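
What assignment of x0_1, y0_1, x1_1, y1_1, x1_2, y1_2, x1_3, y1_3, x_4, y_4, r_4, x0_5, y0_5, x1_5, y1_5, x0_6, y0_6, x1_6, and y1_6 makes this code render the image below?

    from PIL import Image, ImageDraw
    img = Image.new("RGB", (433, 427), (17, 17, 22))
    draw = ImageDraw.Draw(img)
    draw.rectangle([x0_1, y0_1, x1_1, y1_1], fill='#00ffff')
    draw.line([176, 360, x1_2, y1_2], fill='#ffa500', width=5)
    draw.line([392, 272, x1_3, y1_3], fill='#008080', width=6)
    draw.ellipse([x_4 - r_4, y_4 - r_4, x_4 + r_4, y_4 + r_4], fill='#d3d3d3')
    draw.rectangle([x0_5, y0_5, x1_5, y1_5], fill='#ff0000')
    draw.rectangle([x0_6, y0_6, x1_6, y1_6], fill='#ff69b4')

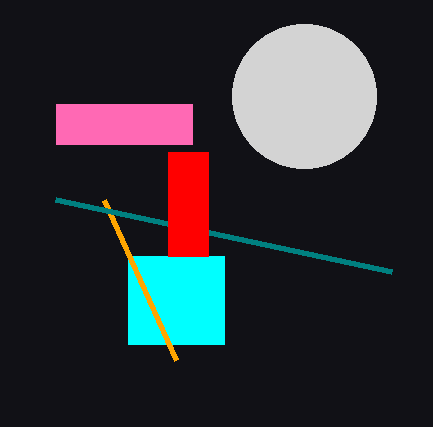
x0_1 = 128
y0_1 = 256
x1_1 = 224
y1_1 = 344
x1_2 = 104
y1_2 = 200
x1_3 = 56
y1_3 = 200
x_4 = 304
y_4 = 96
r_4 = 72
x0_5 = 168
y0_5 = 152
x1_5 = 208
y1_5 = 256
x0_6 = 56
y0_6 = 104
x1_6 = 192
y1_6 = 144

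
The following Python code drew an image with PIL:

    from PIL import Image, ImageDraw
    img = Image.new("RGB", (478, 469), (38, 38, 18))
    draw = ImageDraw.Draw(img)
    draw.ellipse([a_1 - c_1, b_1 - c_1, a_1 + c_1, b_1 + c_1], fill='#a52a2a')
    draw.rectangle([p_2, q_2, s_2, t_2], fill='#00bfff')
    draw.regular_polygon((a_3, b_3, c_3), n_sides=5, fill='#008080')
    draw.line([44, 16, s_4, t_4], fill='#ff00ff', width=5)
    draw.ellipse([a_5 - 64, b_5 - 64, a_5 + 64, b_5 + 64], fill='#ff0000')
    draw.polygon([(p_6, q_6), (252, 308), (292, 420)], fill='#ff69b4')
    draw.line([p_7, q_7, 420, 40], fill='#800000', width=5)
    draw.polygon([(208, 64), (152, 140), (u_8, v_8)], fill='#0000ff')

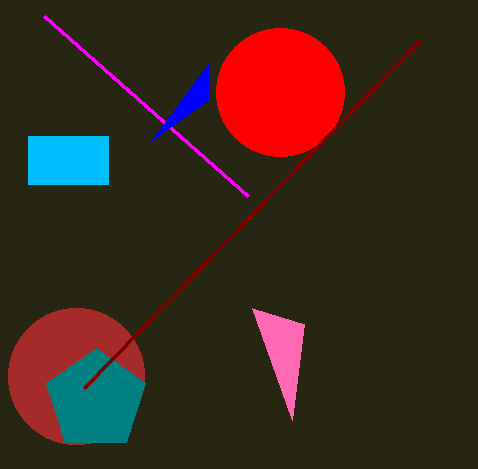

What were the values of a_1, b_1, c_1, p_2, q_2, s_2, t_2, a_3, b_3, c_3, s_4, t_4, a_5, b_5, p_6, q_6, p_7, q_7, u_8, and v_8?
a_1 = 76, b_1 = 376, c_1 = 68, p_2 = 28, q_2 = 136, s_2 = 108, t_2 = 184, a_3 = 96, b_3 = 400, c_3 = 52, s_4 = 248, t_4 = 196, a_5 = 280, b_5 = 92, p_6 = 304, q_6 = 324, p_7 = 84, q_7 = 388, u_8 = 208, v_8 = 100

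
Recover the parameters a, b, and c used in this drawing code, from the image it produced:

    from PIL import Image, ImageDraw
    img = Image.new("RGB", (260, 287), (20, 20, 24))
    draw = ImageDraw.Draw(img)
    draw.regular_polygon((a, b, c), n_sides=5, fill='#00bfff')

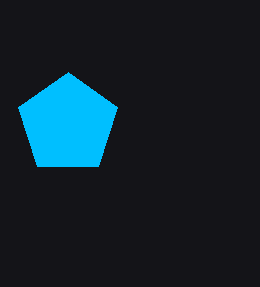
a = 68; b = 124; c = 52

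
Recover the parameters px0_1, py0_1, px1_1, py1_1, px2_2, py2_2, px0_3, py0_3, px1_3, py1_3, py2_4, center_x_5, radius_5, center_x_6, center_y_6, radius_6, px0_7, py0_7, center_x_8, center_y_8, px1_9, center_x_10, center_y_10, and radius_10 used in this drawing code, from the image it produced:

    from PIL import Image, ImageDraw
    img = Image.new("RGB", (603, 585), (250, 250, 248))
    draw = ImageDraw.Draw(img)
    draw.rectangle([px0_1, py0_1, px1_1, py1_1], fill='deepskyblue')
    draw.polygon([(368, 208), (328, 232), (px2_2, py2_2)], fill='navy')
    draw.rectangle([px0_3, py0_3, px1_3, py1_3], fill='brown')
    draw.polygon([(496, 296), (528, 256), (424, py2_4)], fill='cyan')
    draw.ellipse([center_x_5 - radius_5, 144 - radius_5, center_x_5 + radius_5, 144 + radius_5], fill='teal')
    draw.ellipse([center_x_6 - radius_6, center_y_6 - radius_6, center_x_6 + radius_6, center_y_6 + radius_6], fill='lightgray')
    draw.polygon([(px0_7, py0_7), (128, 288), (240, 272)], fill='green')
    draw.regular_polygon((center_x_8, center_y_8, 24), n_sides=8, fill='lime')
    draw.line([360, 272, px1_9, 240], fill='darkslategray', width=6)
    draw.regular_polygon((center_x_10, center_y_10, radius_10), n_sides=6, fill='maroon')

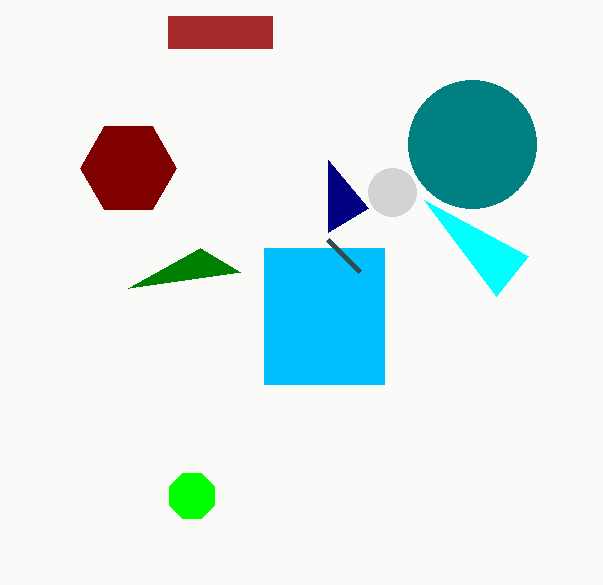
px0_1 = 264, py0_1 = 248, px1_1 = 384, py1_1 = 384, px2_2 = 328, py2_2 = 160, px0_3 = 168, py0_3 = 16, px1_3 = 272, py1_3 = 48, py2_4 = 200, center_x_5 = 472, radius_5 = 64, center_x_6 = 392, center_y_6 = 192, radius_6 = 24, px0_7 = 200, py0_7 = 248, center_x_8 = 192, center_y_8 = 496, px1_9 = 328, center_x_10 = 128, center_y_10 = 168, radius_10 = 48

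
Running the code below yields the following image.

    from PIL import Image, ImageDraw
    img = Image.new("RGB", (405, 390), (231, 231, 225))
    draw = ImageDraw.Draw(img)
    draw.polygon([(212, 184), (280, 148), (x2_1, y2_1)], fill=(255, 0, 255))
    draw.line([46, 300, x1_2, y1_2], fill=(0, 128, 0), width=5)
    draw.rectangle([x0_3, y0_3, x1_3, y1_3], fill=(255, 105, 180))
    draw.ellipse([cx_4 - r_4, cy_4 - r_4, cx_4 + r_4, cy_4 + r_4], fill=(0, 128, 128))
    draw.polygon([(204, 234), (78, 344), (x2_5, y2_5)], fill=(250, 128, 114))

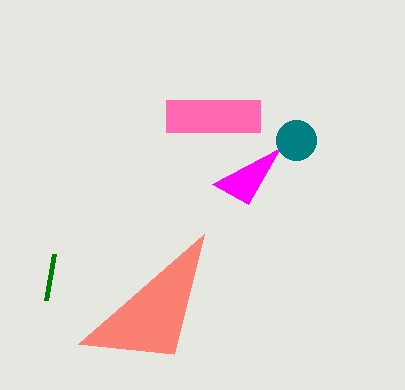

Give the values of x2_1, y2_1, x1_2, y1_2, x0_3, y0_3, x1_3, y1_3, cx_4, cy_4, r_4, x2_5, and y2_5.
x2_1 = 248
y2_1 = 204
x1_2 = 54
y1_2 = 254
x0_3 = 166
y0_3 = 100
x1_3 = 260
y1_3 = 132
cx_4 = 296
cy_4 = 140
r_4 = 20
x2_5 = 174
y2_5 = 354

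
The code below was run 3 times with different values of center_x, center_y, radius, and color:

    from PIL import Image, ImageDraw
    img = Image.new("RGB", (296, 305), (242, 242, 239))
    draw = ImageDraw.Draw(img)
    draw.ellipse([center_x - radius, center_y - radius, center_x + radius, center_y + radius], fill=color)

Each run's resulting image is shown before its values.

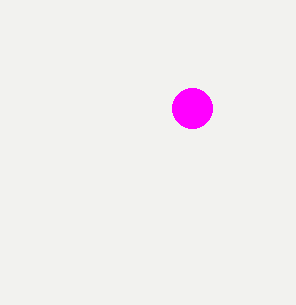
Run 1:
center_x = 192; center_y = 108; radius = 20; color = 'magenta'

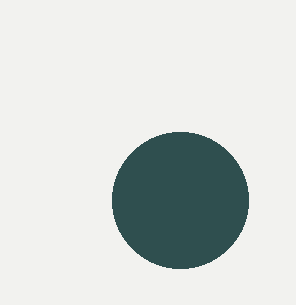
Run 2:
center_x = 180; center_y = 200; radius = 68; color = 'darkslategray'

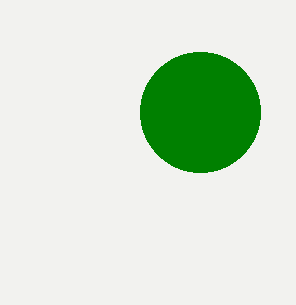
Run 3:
center_x = 200, center_y = 112, radius = 60, color = 'green'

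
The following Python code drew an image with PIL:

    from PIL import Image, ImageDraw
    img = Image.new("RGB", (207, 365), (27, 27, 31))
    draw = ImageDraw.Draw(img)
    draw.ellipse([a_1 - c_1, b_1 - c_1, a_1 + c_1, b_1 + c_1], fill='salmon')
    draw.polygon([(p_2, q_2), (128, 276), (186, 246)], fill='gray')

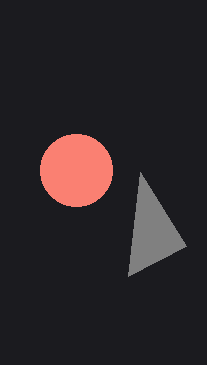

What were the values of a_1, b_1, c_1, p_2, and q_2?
a_1 = 76; b_1 = 170; c_1 = 36; p_2 = 140; q_2 = 172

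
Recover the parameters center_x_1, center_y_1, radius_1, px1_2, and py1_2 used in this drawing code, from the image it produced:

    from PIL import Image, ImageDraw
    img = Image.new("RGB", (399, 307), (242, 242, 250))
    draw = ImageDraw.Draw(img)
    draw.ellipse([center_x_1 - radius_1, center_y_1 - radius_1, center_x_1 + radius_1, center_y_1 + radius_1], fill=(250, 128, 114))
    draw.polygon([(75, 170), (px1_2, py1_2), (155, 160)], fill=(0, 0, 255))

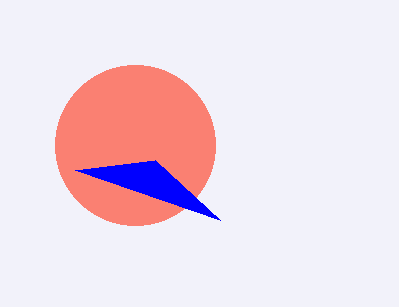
center_x_1 = 135
center_y_1 = 145
radius_1 = 80
px1_2 = 220
py1_2 = 220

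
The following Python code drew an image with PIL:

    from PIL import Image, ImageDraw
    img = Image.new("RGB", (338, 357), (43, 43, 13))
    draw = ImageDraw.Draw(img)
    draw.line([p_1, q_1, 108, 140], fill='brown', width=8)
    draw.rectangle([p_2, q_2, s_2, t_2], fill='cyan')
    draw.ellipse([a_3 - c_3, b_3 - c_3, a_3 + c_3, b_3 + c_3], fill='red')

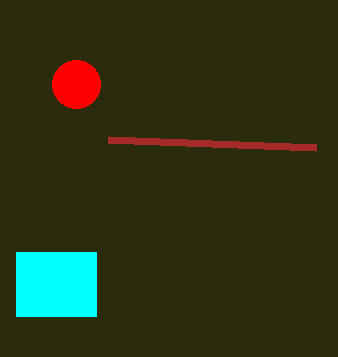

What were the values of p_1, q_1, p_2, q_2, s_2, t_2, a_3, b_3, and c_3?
p_1 = 316, q_1 = 148, p_2 = 16, q_2 = 252, s_2 = 96, t_2 = 316, a_3 = 76, b_3 = 84, c_3 = 24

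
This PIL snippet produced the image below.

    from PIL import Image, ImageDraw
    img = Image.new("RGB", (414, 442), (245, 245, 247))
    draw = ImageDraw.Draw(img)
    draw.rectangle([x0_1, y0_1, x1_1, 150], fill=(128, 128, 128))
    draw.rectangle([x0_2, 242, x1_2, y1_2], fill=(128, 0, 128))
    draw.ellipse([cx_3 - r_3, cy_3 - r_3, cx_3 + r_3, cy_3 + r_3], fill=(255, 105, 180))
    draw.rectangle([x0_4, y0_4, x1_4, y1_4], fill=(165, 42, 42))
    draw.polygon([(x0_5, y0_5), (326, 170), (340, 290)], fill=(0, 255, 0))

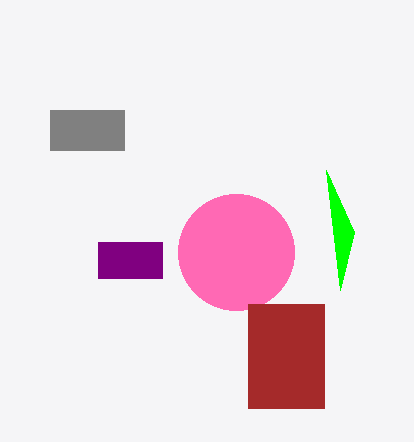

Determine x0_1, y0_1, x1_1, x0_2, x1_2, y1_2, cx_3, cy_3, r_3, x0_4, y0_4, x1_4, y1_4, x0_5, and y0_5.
x0_1 = 50
y0_1 = 110
x1_1 = 124
x0_2 = 98
x1_2 = 162
y1_2 = 278
cx_3 = 236
cy_3 = 252
r_3 = 58
x0_4 = 248
y0_4 = 304
x1_4 = 324
y1_4 = 408
x0_5 = 354
y0_5 = 232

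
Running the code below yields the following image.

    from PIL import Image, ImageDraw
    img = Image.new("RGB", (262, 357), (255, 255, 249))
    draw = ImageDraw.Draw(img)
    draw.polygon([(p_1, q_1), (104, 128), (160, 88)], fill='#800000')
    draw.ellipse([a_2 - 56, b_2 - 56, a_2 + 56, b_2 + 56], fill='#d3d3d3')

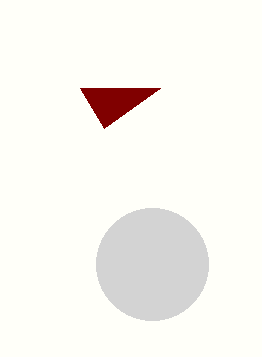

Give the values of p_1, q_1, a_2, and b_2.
p_1 = 80; q_1 = 88; a_2 = 152; b_2 = 264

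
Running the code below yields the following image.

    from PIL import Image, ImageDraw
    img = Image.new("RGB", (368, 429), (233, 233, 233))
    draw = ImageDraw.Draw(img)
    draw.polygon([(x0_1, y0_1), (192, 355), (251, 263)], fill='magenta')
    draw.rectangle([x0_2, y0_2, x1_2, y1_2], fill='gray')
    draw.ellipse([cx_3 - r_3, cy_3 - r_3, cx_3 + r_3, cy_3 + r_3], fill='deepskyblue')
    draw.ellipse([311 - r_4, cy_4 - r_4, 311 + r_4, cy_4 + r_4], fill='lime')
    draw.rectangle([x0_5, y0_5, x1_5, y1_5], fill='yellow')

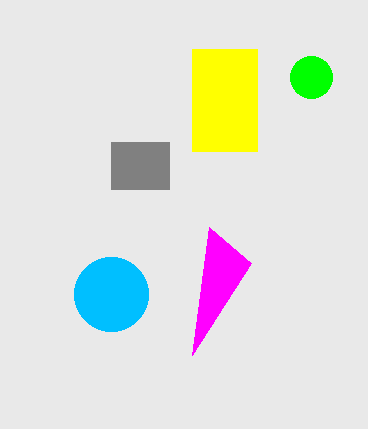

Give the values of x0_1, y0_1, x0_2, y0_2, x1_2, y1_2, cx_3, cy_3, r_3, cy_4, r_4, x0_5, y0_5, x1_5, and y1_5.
x0_1 = 209, y0_1 = 227, x0_2 = 111, y0_2 = 142, x1_2 = 169, y1_2 = 189, cx_3 = 111, cy_3 = 294, r_3 = 37, cy_4 = 77, r_4 = 21, x0_5 = 192, y0_5 = 49, x1_5 = 257, y1_5 = 151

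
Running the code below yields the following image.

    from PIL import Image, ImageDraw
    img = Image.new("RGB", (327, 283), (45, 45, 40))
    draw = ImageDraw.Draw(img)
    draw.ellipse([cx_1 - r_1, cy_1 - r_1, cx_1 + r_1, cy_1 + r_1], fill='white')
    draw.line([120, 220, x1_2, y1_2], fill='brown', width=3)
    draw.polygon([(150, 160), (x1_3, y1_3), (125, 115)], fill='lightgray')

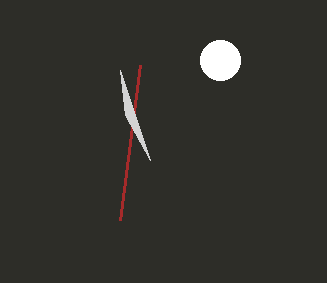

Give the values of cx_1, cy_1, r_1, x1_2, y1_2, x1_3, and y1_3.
cx_1 = 220
cy_1 = 60
r_1 = 20
x1_2 = 140
y1_2 = 65
x1_3 = 120
y1_3 = 70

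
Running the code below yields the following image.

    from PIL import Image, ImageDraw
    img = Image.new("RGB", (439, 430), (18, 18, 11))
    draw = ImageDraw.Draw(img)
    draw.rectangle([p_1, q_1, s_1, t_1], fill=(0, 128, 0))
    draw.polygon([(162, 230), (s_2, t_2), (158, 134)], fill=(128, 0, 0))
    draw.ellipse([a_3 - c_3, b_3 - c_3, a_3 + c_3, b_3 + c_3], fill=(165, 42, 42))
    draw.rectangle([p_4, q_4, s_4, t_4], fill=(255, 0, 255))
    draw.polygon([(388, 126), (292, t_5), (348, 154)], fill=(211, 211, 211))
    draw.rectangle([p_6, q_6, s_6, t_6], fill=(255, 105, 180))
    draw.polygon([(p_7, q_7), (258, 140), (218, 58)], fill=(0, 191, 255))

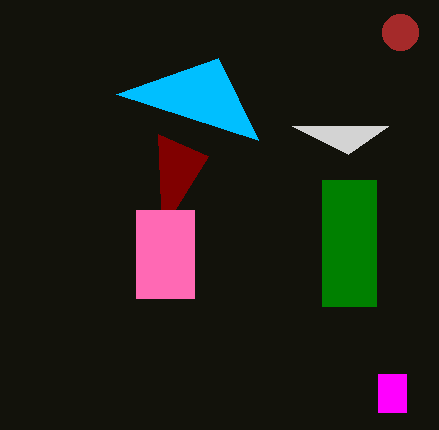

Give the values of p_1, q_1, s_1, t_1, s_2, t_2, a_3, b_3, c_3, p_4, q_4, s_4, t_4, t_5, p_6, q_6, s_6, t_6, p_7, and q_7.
p_1 = 322; q_1 = 180; s_1 = 376; t_1 = 306; s_2 = 208; t_2 = 156; a_3 = 400; b_3 = 32; c_3 = 18; p_4 = 378; q_4 = 374; s_4 = 406; t_4 = 412; t_5 = 126; p_6 = 136; q_6 = 210; s_6 = 194; t_6 = 298; p_7 = 116; q_7 = 94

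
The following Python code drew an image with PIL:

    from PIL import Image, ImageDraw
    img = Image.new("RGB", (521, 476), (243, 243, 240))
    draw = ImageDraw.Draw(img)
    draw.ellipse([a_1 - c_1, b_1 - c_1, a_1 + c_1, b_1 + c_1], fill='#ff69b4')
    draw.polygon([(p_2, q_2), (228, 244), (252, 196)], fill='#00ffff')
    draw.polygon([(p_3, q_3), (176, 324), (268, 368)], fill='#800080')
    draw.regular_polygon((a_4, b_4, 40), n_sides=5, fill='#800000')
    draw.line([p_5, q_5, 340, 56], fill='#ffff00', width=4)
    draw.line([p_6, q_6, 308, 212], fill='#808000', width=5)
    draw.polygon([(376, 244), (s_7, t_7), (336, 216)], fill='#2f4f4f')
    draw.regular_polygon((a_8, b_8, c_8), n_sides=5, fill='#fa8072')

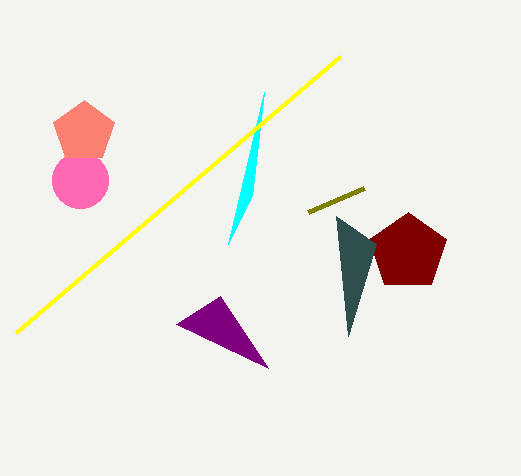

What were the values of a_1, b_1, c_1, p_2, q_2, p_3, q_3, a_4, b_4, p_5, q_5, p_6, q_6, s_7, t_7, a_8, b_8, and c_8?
a_1 = 80
b_1 = 180
c_1 = 28
p_2 = 264
q_2 = 92
p_3 = 220
q_3 = 296
a_4 = 408
b_4 = 252
p_5 = 16
q_5 = 332
p_6 = 364
q_6 = 188
s_7 = 348
t_7 = 336
a_8 = 84
b_8 = 132
c_8 = 32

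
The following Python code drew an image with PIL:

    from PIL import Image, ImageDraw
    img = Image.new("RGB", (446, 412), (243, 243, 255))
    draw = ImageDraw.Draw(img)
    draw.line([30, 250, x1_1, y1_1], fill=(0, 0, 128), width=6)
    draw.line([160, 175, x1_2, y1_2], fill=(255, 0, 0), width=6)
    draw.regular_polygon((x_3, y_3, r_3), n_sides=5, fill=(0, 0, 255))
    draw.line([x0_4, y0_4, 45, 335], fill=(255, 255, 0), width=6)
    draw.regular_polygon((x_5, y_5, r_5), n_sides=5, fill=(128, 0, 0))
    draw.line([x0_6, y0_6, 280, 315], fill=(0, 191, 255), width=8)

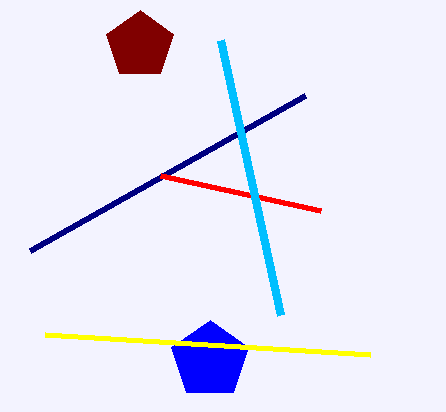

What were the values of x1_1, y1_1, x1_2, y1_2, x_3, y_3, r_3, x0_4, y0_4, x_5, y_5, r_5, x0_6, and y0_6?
x1_1 = 305, y1_1 = 95, x1_2 = 320, y1_2 = 210, x_3 = 210, y_3 = 360, r_3 = 40, x0_4 = 370, y0_4 = 355, x_5 = 140, y_5 = 45, r_5 = 35, x0_6 = 220, y0_6 = 40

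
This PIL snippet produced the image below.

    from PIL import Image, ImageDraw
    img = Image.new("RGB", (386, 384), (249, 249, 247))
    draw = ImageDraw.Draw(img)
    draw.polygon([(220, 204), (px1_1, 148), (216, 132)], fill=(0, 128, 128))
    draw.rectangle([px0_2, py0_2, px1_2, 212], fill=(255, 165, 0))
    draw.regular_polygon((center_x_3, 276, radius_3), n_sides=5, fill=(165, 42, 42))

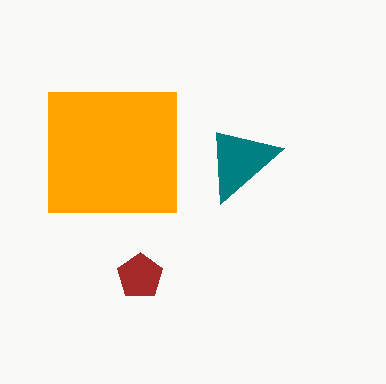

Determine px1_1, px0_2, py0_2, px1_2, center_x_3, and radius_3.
px1_1 = 284, px0_2 = 48, py0_2 = 92, px1_2 = 176, center_x_3 = 140, radius_3 = 24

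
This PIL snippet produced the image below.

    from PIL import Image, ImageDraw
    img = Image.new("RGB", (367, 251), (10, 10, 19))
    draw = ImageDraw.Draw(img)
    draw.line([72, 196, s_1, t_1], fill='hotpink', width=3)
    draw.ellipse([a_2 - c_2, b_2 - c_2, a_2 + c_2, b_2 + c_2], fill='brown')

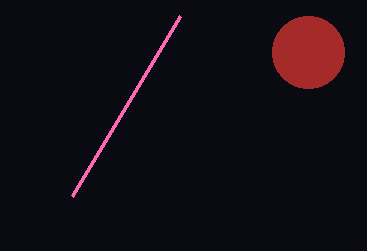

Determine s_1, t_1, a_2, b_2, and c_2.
s_1 = 180
t_1 = 16
a_2 = 308
b_2 = 52
c_2 = 36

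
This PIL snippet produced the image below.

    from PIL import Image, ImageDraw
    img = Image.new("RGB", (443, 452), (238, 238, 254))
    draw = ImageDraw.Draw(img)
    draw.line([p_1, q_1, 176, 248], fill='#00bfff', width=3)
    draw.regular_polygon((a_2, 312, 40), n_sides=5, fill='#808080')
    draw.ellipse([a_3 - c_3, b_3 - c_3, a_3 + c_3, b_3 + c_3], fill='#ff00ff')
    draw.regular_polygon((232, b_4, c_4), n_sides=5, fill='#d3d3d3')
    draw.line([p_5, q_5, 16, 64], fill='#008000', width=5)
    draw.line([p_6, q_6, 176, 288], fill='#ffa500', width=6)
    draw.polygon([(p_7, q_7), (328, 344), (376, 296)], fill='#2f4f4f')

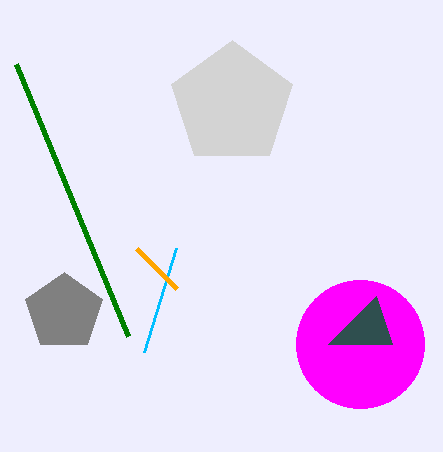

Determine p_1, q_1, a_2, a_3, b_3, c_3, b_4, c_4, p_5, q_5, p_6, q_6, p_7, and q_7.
p_1 = 144
q_1 = 352
a_2 = 64
a_3 = 360
b_3 = 344
c_3 = 64
b_4 = 104
c_4 = 64
p_5 = 128
q_5 = 336
p_6 = 136
q_6 = 248
p_7 = 392
q_7 = 344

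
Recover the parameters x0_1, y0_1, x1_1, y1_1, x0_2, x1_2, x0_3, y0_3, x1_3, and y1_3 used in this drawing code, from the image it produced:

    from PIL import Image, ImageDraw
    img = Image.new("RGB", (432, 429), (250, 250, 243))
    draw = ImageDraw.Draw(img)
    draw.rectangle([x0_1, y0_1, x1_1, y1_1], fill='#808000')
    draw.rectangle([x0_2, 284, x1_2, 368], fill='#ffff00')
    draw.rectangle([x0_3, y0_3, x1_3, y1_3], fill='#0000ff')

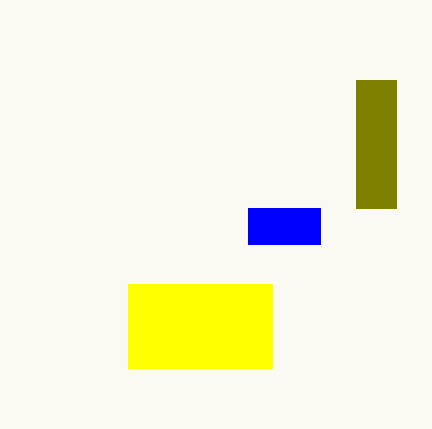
x0_1 = 356; y0_1 = 80; x1_1 = 396; y1_1 = 208; x0_2 = 128; x1_2 = 272; x0_3 = 248; y0_3 = 208; x1_3 = 320; y1_3 = 244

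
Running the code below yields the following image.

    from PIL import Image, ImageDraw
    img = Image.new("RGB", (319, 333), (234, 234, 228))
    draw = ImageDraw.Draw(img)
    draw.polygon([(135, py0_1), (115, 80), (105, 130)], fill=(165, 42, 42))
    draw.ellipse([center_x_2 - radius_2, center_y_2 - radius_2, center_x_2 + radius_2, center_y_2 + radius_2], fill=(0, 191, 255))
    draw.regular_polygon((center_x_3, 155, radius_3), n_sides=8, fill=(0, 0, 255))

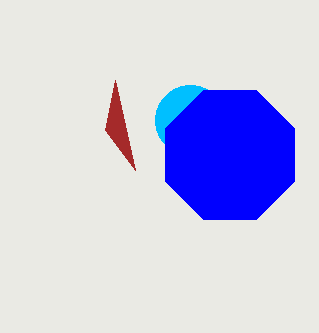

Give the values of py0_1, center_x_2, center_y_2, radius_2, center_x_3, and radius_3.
py0_1 = 170; center_x_2 = 190; center_y_2 = 120; radius_2 = 35; center_x_3 = 230; radius_3 = 70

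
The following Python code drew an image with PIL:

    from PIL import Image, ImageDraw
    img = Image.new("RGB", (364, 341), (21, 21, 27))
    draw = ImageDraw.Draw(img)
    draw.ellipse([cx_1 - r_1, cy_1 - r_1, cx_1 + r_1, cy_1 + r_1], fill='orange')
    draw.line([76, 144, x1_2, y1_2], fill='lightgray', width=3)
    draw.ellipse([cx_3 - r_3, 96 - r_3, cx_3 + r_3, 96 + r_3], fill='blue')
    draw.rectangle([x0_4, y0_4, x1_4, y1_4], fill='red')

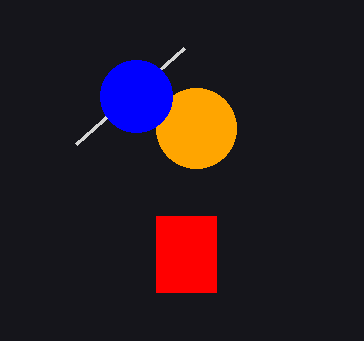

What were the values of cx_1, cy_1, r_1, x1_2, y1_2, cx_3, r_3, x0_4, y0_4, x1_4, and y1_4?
cx_1 = 196
cy_1 = 128
r_1 = 40
x1_2 = 184
y1_2 = 48
cx_3 = 136
r_3 = 36
x0_4 = 156
y0_4 = 216
x1_4 = 216
y1_4 = 292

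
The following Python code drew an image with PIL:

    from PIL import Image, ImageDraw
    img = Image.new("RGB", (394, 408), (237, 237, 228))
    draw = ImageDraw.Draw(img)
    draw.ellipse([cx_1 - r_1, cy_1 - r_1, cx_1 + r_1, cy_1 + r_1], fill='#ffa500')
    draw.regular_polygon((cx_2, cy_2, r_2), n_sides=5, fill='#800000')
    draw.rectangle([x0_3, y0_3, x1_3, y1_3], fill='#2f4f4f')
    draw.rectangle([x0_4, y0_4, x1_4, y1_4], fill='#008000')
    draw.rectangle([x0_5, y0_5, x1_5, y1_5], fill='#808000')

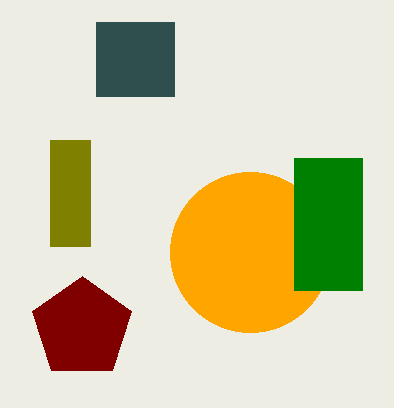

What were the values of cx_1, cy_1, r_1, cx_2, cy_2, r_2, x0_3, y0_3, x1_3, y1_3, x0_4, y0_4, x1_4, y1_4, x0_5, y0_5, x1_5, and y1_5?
cx_1 = 250
cy_1 = 252
r_1 = 80
cx_2 = 82
cy_2 = 328
r_2 = 52
x0_3 = 96
y0_3 = 22
x1_3 = 174
y1_3 = 96
x0_4 = 294
y0_4 = 158
x1_4 = 362
y1_4 = 290
x0_5 = 50
y0_5 = 140
x1_5 = 90
y1_5 = 246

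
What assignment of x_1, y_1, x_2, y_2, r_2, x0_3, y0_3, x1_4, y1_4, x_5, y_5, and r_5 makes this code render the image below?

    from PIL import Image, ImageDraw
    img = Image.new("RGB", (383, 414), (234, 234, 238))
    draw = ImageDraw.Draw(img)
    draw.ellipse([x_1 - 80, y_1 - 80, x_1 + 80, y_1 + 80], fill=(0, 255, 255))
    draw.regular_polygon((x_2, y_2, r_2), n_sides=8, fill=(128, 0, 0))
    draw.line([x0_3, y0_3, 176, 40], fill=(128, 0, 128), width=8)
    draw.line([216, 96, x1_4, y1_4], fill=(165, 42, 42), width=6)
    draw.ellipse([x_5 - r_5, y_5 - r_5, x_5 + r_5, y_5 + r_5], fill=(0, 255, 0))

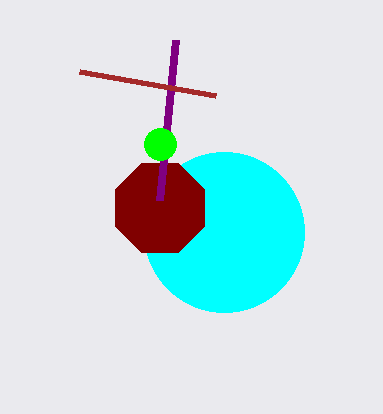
x_1 = 224
y_1 = 232
x_2 = 160
y_2 = 208
r_2 = 48
x0_3 = 160
y0_3 = 200
x1_4 = 80
y1_4 = 72
x_5 = 160
y_5 = 144
r_5 = 16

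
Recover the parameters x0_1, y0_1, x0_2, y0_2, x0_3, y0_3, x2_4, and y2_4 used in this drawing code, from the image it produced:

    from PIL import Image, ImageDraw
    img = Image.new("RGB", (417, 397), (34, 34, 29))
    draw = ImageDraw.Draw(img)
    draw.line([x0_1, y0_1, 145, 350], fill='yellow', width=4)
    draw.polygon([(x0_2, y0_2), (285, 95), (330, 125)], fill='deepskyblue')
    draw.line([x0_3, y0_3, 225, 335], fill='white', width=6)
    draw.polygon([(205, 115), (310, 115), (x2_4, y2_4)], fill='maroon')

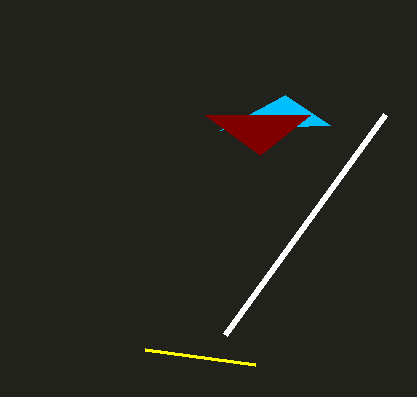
x0_1 = 255
y0_1 = 365
x0_2 = 220
y0_2 = 130
x0_3 = 385
y0_3 = 115
x2_4 = 260
y2_4 = 155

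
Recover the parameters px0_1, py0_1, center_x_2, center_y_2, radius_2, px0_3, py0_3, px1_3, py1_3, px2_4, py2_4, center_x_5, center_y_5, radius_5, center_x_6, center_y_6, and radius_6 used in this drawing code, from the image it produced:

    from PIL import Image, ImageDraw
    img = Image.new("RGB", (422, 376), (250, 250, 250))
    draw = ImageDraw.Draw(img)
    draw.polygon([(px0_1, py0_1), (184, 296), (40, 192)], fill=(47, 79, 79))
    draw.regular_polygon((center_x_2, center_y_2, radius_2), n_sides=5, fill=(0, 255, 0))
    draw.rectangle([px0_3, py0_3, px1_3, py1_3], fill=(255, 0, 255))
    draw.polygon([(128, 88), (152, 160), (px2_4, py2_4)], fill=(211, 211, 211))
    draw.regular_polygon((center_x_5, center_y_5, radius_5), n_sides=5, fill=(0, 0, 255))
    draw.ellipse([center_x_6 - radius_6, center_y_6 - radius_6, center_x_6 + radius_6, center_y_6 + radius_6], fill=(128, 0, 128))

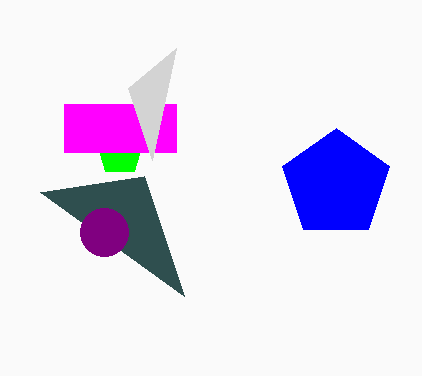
px0_1 = 144
py0_1 = 176
center_x_2 = 120
center_y_2 = 152
radius_2 = 24
px0_3 = 64
py0_3 = 104
px1_3 = 176
py1_3 = 152
px2_4 = 176
py2_4 = 48
center_x_5 = 336
center_y_5 = 184
radius_5 = 56
center_x_6 = 104
center_y_6 = 232
radius_6 = 24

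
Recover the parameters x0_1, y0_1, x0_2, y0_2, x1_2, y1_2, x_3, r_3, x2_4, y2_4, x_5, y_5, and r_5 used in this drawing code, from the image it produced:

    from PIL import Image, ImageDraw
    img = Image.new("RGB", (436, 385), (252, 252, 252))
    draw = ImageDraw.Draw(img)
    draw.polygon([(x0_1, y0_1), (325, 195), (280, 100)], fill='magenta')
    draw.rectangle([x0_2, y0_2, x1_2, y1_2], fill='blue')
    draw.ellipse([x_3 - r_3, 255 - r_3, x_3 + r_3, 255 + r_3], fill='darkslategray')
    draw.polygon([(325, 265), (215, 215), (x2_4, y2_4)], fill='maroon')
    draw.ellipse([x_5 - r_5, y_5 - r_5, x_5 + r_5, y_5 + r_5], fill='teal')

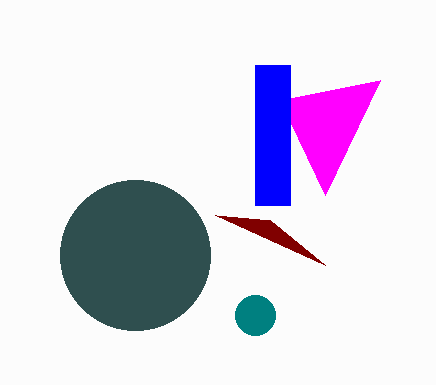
x0_1 = 380; y0_1 = 80; x0_2 = 255; y0_2 = 65; x1_2 = 290; y1_2 = 205; x_3 = 135; r_3 = 75; x2_4 = 270; y2_4 = 220; x_5 = 255; y_5 = 315; r_5 = 20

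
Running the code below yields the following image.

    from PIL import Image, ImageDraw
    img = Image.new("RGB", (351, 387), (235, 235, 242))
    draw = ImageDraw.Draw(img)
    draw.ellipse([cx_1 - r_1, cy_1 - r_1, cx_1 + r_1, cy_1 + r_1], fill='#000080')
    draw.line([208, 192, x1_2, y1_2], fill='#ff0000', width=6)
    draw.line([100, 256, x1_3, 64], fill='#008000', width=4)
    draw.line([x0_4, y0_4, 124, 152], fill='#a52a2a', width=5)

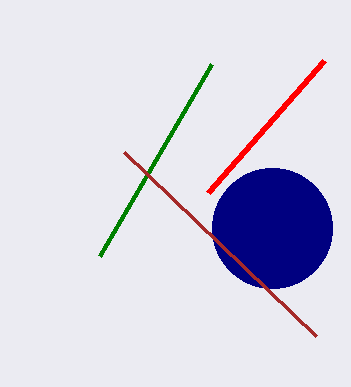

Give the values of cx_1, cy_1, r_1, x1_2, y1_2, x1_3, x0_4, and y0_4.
cx_1 = 272; cy_1 = 228; r_1 = 60; x1_2 = 324; y1_2 = 60; x1_3 = 212; x0_4 = 316; y0_4 = 336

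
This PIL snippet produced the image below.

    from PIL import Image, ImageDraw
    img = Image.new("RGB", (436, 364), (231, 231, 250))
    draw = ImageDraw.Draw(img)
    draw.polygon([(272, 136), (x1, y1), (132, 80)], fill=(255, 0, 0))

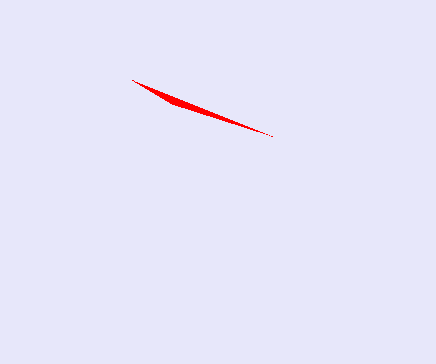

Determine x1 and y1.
x1 = 172; y1 = 104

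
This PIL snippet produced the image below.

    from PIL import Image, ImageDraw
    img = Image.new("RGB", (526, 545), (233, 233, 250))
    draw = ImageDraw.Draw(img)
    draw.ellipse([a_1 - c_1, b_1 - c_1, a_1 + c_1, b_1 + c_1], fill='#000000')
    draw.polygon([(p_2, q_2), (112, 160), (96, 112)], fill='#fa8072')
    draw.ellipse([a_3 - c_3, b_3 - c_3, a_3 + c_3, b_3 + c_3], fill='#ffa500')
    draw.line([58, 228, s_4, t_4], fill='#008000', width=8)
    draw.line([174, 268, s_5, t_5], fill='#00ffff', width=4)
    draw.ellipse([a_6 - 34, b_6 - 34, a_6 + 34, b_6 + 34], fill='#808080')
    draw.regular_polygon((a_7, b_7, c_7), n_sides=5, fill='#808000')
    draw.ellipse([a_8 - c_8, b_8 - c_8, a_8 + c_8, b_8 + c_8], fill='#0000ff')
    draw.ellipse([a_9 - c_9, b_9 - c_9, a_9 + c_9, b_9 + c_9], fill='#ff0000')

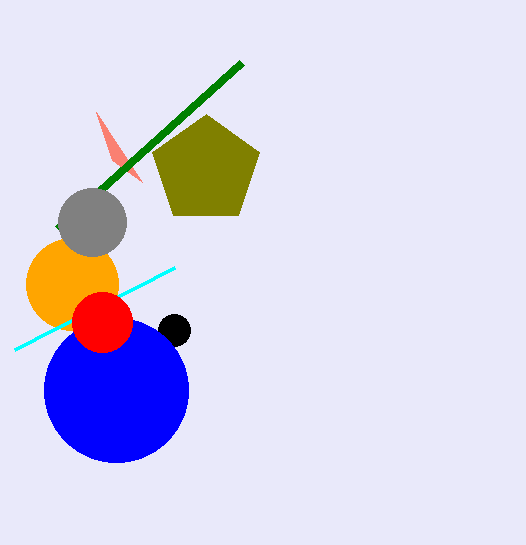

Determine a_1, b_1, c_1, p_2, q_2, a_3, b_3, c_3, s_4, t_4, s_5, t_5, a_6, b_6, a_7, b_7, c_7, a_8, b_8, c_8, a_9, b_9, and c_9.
a_1 = 174, b_1 = 330, c_1 = 16, p_2 = 142, q_2 = 182, a_3 = 72, b_3 = 284, c_3 = 46, s_4 = 242, t_4 = 62, s_5 = 14, t_5 = 350, a_6 = 92, b_6 = 222, a_7 = 206, b_7 = 170, c_7 = 56, a_8 = 116, b_8 = 390, c_8 = 72, a_9 = 102, b_9 = 322, c_9 = 30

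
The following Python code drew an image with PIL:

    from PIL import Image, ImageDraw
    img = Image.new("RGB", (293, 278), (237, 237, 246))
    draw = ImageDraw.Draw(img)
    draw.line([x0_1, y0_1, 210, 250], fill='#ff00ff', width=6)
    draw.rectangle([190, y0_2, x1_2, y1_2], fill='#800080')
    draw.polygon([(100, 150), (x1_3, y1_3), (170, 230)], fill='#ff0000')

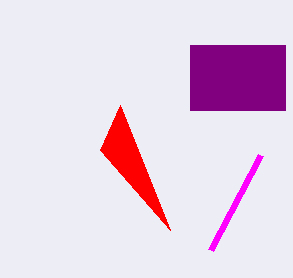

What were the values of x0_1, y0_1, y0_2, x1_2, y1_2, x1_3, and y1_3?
x0_1 = 260
y0_1 = 155
y0_2 = 45
x1_2 = 285
y1_2 = 110
x1_3 = 120
y1_3 = 105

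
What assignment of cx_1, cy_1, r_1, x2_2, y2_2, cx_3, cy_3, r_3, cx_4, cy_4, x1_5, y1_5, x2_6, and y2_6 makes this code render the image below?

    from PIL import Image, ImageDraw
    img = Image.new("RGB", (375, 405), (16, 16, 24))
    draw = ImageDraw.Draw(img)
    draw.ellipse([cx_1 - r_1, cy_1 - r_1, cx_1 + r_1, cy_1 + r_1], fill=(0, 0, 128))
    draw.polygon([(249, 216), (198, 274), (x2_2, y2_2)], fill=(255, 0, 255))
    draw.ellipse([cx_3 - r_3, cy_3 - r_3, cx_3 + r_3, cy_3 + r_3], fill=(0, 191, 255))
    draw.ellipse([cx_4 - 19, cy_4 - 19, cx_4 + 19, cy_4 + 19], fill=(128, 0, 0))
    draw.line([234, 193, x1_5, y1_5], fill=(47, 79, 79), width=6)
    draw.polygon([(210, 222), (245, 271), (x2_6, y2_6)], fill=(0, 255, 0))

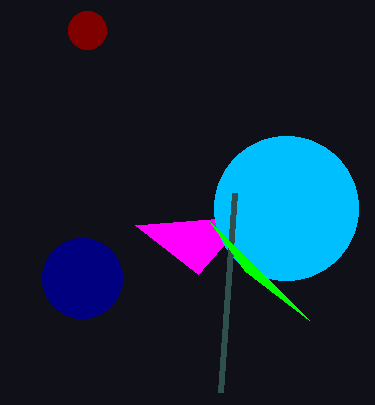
cx_1 = 82, cy_1 = 278, r_1 = 40, x2_2 = 135, y2_2 = 225, cx_3 = 286, cy_3 = 208, r_3 = 72, cx_4 = 87, cy_4 = 30, x1_5 = 220, y1_5 = 392, x2_6 = 309, y2_6 = 320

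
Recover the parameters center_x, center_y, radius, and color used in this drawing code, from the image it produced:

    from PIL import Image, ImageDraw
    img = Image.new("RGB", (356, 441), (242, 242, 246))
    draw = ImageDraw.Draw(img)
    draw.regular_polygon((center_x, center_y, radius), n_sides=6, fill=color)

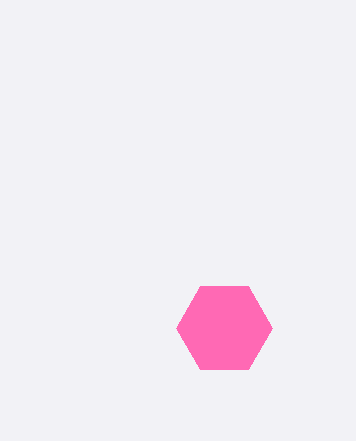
center_x = 224
center_y = 328
radius = 48
color = 'hotpink'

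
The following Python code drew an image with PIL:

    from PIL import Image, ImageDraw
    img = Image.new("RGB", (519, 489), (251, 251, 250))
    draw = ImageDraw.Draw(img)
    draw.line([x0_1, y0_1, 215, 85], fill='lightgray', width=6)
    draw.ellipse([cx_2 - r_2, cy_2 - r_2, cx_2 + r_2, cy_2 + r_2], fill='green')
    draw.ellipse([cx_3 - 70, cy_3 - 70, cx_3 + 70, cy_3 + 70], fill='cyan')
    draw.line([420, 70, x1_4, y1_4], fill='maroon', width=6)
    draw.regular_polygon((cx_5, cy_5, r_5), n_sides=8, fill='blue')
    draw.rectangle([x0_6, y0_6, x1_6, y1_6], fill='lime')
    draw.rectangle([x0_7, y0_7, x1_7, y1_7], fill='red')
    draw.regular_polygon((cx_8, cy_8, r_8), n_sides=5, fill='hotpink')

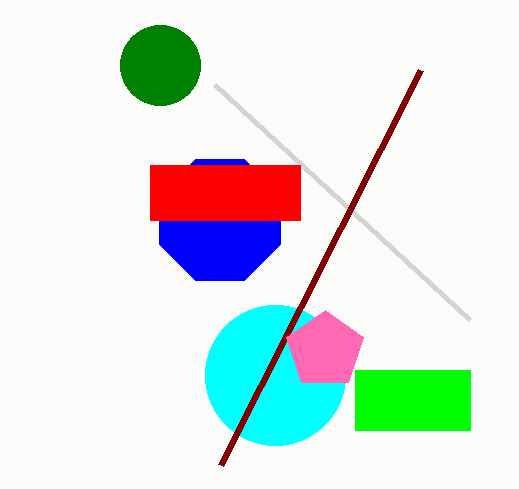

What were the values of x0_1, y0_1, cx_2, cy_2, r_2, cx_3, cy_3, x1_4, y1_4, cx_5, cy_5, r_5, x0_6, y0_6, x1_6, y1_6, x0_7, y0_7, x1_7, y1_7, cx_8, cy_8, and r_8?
x0_1 = 470; y0_1 = 320; cx_2 = 160; cy_2 = 65; r_2 = 40; cx_3 = 275; cy_3 = 375; x1_4 = 220; y1_4 = 465; cx_5 = 220; cy_5 = 220; r_5 = 65; x0_6 = 355; y0_6 = 370; x1_6 = 470; y1_6 = 430; x0_7 = 150; y0_7 = 165; x1_7 = 300; y1_7 = 220; cx_8 = 325; cy_8 = 350; r_8 = 40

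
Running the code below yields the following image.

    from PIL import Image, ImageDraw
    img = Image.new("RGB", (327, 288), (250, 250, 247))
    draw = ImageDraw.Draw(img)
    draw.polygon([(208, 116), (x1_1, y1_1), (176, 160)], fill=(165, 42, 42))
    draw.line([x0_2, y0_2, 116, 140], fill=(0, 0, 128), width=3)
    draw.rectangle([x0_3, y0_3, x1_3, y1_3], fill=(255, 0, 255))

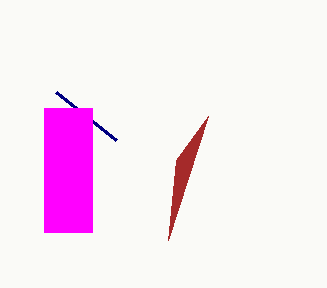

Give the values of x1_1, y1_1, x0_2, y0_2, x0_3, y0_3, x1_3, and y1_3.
x1_1 = 168; y1_1 = 240; x0_2 = 56; y0_2 = 92; x0_3 = 44; y0_3 = 108; x1_3 = 92; y1_3 = 232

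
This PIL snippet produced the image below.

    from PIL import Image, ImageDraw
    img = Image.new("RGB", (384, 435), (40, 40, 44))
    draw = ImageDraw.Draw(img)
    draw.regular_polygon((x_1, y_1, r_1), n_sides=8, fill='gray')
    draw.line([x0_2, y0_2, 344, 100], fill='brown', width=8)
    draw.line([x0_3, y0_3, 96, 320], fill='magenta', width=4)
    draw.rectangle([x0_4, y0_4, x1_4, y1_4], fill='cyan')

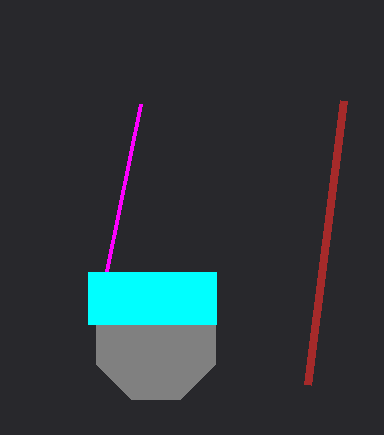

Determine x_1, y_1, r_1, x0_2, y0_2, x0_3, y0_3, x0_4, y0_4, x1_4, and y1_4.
x_1 = 156
y_1 = 340
r_1 = 64
x0_2 = 308
y0_2 = 384
x0_3 = 140
y0_3 = 104
x0_4 = 88
y0_4 = 272
x1_4 = 216
y1_4 = 324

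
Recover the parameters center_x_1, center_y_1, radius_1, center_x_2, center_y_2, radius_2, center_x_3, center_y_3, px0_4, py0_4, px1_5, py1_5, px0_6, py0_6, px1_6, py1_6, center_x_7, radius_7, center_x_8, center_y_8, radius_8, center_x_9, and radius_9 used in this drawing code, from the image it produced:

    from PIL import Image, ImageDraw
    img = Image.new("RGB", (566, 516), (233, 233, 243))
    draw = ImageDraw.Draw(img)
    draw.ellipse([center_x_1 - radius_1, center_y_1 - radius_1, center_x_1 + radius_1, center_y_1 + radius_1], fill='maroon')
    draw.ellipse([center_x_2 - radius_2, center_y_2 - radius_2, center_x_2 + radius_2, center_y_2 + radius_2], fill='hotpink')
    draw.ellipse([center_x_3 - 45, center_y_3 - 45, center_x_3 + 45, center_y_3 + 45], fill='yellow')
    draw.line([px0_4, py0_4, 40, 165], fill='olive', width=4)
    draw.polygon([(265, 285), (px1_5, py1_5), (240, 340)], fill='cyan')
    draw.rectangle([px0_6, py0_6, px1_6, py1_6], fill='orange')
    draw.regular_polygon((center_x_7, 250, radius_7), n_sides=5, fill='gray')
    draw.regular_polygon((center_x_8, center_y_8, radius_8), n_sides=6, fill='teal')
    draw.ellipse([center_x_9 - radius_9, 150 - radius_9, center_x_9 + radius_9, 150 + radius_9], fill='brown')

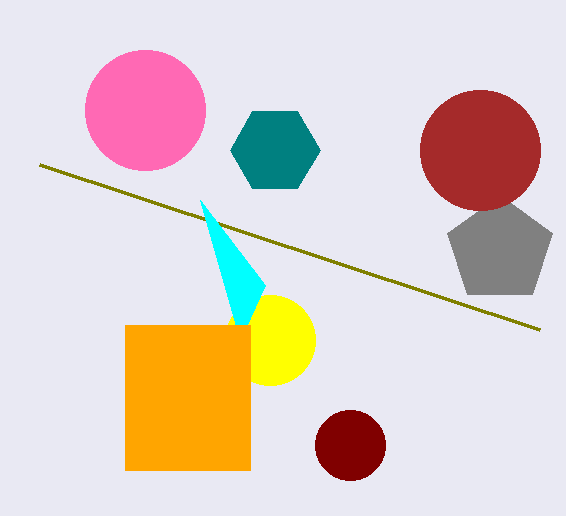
center_x_1 = 350, center_y_1 = 445, radius_1 = 35, center_x_2 = 145, center_y_2 = 110, radius_2 = 60, center_x_3 = 270, center_y_3 = 340, px0_4 = 540, py0_4 = 330, px1_5 = 200, py1_5 = 200, px0_6 = 125, py0_6 = 325, px1_6 = 250, py1_6 = 470, center_x_7 = 500, radius_7 = 55, center_x_8 = 275, center_y_8 = 150, radius_8 = 45, center_x_9 = 480, radius_9 = 60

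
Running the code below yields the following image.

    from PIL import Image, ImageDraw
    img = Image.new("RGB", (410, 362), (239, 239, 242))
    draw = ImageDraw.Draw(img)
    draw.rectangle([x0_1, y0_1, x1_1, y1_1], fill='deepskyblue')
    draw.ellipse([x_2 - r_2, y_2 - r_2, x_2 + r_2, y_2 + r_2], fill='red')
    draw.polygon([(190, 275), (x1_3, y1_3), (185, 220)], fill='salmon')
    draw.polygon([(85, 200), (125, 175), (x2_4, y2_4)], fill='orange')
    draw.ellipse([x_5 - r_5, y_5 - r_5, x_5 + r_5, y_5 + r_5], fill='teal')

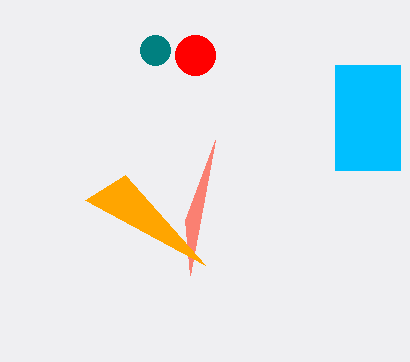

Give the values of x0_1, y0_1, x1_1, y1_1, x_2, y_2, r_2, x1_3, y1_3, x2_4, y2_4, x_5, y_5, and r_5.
x0_1 = 335
y0_1 = 65
x1_1 = 400
y1_1 = 170
x_2 = 195
y_2 = 55
r_2 = 20
x1_3 = 215
y1_3 = 140
x2_4 = 205
y2_4 = 265
x_5 = 155
y_5 = 50
r_5 = 15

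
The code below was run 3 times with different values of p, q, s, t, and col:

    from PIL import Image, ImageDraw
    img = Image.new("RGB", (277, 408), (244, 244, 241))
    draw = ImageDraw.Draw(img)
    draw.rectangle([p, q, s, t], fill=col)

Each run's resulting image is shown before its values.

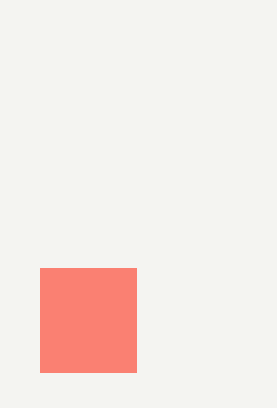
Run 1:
p = 40; q = 268; s = 136; t = 372; col = 'salmon'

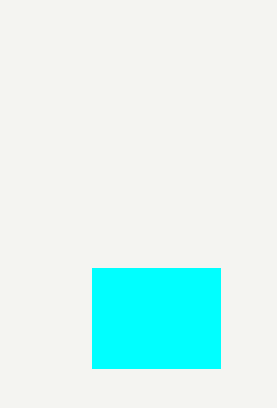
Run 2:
p = 92
q = 268
s = 220
t = 368
col = 'cyan'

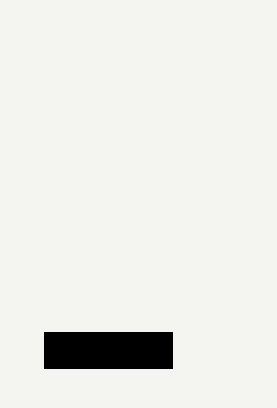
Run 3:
p = 44; q = 332; s = 172; t = 368; col = 'black'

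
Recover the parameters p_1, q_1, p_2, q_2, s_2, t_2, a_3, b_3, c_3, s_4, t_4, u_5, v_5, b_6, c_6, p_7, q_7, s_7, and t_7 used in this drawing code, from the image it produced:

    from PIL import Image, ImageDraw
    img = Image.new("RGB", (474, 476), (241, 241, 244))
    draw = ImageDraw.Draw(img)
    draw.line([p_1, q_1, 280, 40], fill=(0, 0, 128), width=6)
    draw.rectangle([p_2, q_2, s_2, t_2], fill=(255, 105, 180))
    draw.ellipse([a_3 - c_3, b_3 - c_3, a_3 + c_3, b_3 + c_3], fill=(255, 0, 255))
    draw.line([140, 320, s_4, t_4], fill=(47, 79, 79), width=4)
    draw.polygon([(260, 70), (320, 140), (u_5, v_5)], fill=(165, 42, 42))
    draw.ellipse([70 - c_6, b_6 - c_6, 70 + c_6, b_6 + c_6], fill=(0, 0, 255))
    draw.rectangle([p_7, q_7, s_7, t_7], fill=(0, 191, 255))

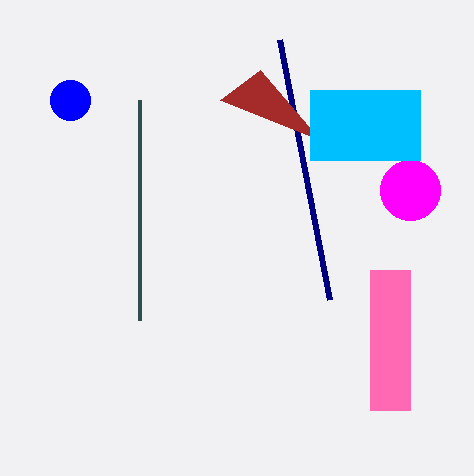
p_1 = 330
q_1 = 300
p_2 = 370
q_2 = 270
s_2 = 410
t_2 = 410
a_3 = 410
b_3 = 190
c_3 = 30
s_4 = 140
t_4 = 100
u_5 = 220
v_5 = 100
b_6 = 100
c_6 = 20
p_7 = 310
q_7 = 90
s_7 = 420
t_7 = 160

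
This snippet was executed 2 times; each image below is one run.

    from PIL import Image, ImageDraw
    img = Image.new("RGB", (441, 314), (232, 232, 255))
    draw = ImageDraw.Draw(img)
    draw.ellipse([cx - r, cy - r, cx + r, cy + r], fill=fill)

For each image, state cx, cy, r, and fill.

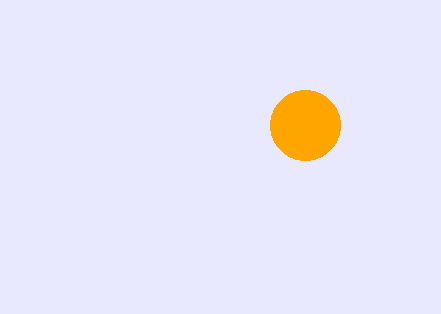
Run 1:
cx = 305
cy = 125
r = 35
fill = 'orange'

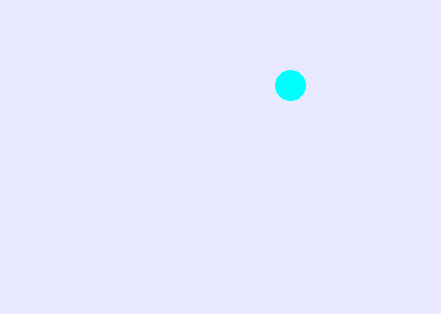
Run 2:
cx = 290, cy = 85, r = 15, fill = 'cyan'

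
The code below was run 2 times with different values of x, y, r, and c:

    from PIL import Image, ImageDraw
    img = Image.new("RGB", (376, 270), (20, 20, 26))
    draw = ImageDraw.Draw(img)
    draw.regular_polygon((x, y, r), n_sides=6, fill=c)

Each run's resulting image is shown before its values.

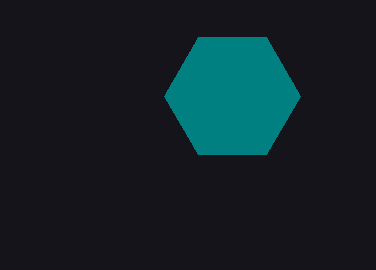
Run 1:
x = 232; y = 96; r = 68; c = 'teal'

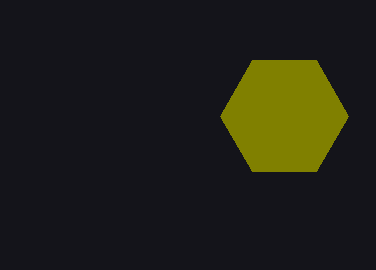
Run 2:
x = 284
y = 116
r = 64
c = 'olive'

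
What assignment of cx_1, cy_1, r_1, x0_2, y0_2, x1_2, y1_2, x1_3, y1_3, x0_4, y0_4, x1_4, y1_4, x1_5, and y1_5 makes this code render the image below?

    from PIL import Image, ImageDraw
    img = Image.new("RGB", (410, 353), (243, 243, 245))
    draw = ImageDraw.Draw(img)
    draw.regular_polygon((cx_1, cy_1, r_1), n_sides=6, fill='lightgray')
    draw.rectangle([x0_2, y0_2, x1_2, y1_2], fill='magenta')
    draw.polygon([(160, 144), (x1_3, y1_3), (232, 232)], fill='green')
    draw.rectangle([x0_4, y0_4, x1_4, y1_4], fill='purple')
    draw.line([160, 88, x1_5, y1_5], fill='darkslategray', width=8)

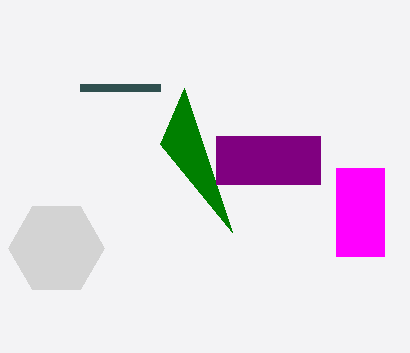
cx_1 = 56
cy_1 = 248
r_1 = 48
x0_2 = 336
y0_2 = 168
x1_2 = 384
y1_2 = 256
x1_3 = 184
y1_3 = 88
x0_4 = 216
y0_4 = 136
x1_4 = 320
y1_4 = 184
x1_5 = 80
y1_5 = 88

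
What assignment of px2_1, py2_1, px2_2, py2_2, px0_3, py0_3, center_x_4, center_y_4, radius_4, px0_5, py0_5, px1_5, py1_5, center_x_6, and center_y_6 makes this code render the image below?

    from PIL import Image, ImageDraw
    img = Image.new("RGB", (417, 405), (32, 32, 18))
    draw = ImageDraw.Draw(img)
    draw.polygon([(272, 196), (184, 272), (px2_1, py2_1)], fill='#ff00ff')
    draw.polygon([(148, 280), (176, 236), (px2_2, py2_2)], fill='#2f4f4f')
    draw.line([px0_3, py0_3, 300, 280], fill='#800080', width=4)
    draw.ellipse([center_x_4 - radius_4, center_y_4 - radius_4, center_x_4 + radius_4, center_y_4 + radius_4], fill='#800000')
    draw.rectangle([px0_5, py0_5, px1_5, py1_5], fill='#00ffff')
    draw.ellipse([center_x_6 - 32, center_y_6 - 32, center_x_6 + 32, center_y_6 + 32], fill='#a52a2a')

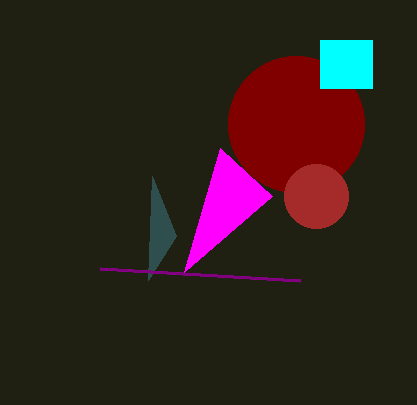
px2_1 = 220
py2_1 = 148
px2_2 = 152
py2_2 = 176
px0_3 = 100
py0_3 = 268
center_x_4 = 296
center_y_4 = 124
radius_4 = 68
px0_5 = 320
py0_5 = 40
px1_5 = 372
py1_5 = 88
center_x_6 = 316
center_y_6 = 196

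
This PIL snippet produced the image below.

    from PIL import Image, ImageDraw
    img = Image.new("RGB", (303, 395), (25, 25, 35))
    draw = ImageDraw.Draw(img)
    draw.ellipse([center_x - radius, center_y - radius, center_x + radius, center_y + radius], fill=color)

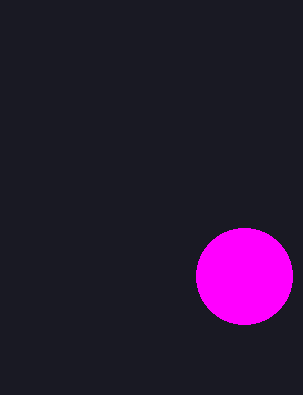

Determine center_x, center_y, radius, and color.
center_x = 244
center_y = 276
radius = 48
color = 'magenta'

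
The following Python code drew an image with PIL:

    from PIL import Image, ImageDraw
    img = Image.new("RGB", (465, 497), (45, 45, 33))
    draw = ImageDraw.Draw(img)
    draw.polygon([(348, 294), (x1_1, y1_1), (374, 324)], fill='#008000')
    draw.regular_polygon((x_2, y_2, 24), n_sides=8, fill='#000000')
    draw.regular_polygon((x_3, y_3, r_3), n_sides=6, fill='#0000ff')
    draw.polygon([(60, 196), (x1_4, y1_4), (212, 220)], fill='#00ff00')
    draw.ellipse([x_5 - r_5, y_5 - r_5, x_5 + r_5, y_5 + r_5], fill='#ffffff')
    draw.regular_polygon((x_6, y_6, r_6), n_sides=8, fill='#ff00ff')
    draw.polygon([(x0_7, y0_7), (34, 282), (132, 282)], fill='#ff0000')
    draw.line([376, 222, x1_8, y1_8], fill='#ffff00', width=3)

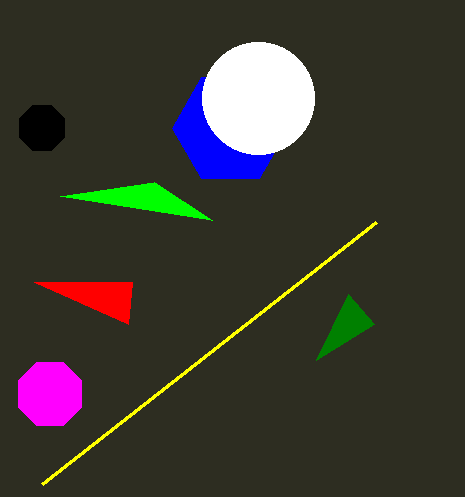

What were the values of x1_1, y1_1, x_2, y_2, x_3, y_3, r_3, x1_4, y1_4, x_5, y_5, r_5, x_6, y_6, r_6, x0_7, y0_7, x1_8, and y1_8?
x1_1 = 316; y1_1 = 360; x_2 = 42; y_2 = 128; x_3 = 230; y_3 = 128; r_3 = 58; x1_4 = 154; y1_4 = 182; x_5 = 258; y_5 = 98; r_5 = 56; x_6 = 50; y_6 = 394; r_6 = 34; x0_7 = 128; y0_7 = 324; x1_8 = 42; y1_8 = 484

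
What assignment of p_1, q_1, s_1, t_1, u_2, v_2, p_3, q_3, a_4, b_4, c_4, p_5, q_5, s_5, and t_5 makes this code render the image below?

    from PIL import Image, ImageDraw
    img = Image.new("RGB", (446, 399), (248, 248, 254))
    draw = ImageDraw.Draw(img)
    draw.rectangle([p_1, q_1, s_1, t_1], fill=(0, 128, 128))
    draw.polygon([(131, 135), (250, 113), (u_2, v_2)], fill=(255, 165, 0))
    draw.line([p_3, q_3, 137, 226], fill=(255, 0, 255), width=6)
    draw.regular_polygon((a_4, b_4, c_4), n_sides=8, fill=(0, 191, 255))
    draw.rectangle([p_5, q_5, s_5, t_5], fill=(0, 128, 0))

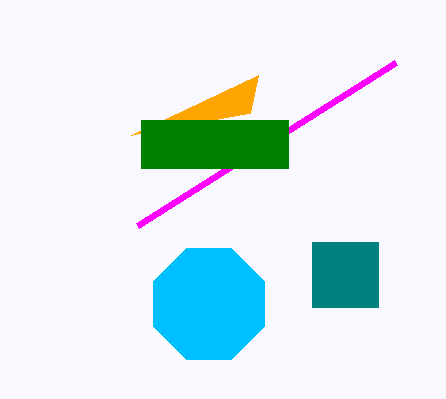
p_1 = 312; q_1 = 242; s_1 = 378; t_1 = 307; u_2 = 258; v_2 = 75; p_3 = 395; q_3 = 63; a_4 = 209; b_4 = 304; c_4 = 60; p_5 = 141; q_5 = 120; s_5 = 288; t_5 = 168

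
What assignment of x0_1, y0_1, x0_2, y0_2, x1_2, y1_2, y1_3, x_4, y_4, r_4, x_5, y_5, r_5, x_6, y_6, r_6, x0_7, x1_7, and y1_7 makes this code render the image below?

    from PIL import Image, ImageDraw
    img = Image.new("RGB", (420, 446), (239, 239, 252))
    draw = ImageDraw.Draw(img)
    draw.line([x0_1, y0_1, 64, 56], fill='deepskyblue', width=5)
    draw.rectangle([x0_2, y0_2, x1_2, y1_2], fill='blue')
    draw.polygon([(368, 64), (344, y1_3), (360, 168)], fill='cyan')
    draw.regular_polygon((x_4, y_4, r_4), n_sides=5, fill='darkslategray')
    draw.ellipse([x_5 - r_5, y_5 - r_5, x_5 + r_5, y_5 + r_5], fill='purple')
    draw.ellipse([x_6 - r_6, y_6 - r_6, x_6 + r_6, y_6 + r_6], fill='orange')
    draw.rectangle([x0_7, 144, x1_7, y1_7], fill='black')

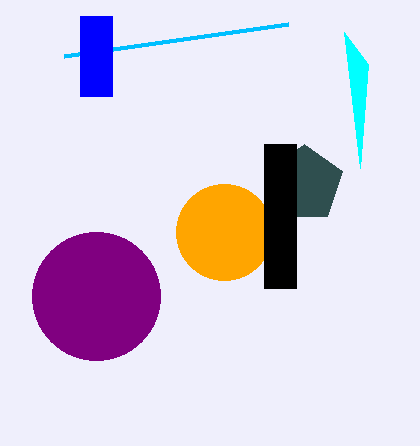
x0_1 = 288, y0_1 = 24, x0_2 = 80, y0_2 = 16, x1_2 = 112, y1_2 = 96, y1_3 = 32, x_4 = 304, y_4 = 184, r_4 = 40, x_5 = 96, y_5 = 296, r_5 = 64, x_6 = 224, y_6 = 232, r_6 = 48, x0_7 = 264, x1_7 = 296, y1_7 = 288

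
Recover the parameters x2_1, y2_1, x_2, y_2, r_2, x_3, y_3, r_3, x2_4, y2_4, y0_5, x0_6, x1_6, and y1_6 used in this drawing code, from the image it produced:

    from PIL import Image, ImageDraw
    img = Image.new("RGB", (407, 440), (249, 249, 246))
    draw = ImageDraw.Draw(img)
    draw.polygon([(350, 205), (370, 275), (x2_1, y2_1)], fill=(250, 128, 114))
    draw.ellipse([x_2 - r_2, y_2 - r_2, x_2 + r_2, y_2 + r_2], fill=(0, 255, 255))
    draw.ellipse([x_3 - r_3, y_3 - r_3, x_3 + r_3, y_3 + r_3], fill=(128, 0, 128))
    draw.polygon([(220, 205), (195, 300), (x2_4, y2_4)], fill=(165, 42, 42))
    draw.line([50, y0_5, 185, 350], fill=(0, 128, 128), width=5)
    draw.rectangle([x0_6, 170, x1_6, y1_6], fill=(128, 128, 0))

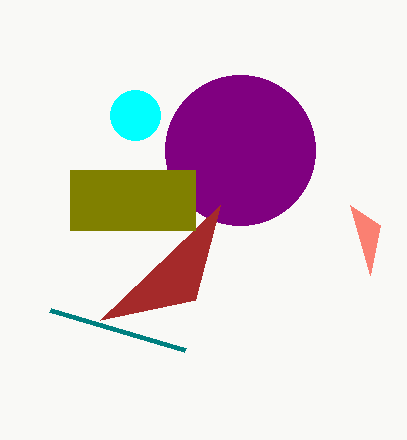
x2_1 = 380, y2_1 = 225, x_2 = 135, y_2 = 115, r_2 = 25, x_3 = 240, y_3 = 150, r_3 = 75, x2_4 = 100, y2_4 = 320, y0_5 = 310, x0_6 = 70, x1_6 = 195, y1_6 = 230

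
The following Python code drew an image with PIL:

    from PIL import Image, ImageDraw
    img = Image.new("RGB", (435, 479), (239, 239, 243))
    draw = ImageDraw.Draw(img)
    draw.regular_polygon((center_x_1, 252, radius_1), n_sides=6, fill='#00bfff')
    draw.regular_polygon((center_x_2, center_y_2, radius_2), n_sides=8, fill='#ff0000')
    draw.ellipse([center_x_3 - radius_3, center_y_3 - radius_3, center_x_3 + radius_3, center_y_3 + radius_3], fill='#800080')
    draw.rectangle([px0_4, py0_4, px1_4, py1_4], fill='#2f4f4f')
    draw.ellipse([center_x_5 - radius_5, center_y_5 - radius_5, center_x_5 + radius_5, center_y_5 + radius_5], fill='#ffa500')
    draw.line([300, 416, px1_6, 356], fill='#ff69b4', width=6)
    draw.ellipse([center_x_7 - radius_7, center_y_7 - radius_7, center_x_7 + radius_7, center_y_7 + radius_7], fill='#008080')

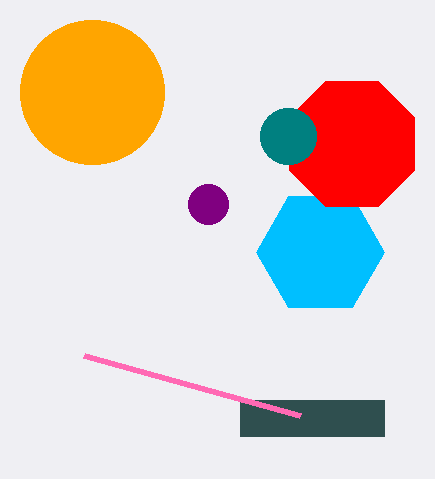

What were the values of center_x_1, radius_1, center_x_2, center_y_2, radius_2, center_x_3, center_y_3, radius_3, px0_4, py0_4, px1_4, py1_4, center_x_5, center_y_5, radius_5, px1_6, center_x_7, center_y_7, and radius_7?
center_x_1 = 320, radius_1 = 64, center_x_2 = 352, center_y_2 = 144, radius_2 = 68, center_x_3 = 208, center_y_3 = 204, radius_3 = 20, px0_4 = 240, py0_4 = 400, px1_4 = 384, py1_4 = 436, center_x_5 = 92, center_y_5 = 92, radius_5 = 72, px1_6 = 84, center_x_7 = 288, center_y_7 = 136, radius_7 = 28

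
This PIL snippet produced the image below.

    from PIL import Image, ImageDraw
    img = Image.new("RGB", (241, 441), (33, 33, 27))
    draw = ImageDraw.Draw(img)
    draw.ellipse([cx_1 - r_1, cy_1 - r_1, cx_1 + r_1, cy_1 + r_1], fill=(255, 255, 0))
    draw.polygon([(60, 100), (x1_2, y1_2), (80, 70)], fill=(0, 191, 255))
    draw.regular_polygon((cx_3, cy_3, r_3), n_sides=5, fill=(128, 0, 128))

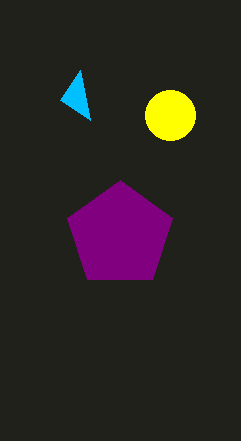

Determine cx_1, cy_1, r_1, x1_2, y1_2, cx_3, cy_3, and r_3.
cx_1 = 170
cy_1 = 115
r_1 = 25
x1_2 = 90
y1_2 = 120
cx_3 = 120
cy_3 = 235
r_3 = 55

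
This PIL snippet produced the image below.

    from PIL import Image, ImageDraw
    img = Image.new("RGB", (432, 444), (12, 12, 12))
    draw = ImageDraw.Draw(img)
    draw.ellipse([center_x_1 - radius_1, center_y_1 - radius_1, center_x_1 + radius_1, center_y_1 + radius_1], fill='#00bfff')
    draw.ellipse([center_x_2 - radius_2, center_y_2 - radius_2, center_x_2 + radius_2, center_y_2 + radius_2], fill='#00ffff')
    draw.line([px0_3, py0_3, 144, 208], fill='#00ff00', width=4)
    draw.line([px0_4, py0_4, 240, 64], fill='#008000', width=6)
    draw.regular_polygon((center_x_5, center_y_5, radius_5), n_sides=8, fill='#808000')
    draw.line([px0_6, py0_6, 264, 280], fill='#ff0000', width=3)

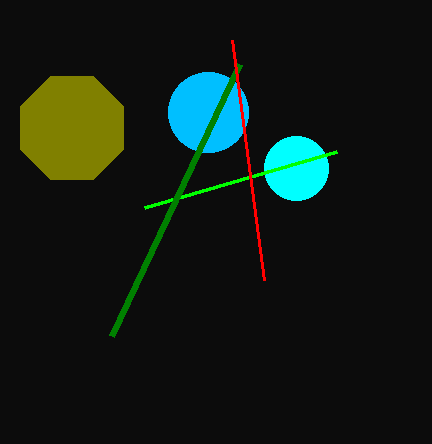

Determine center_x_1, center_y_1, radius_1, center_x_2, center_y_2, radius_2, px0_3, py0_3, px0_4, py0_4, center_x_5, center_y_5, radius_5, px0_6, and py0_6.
center_x_1 = 208, center_y_1 = 112, radius_1 = 40, center_x_2 = 296, center_y_2 = 168, radius_2 = 32, px0_3 = 336, py0_3 = 152, px0_4 = 112, py0_4 = 336, center_x_5 = 72, center_y_5 = 128, radius_5 = 56, px0_6 = 232, py0_6 = 40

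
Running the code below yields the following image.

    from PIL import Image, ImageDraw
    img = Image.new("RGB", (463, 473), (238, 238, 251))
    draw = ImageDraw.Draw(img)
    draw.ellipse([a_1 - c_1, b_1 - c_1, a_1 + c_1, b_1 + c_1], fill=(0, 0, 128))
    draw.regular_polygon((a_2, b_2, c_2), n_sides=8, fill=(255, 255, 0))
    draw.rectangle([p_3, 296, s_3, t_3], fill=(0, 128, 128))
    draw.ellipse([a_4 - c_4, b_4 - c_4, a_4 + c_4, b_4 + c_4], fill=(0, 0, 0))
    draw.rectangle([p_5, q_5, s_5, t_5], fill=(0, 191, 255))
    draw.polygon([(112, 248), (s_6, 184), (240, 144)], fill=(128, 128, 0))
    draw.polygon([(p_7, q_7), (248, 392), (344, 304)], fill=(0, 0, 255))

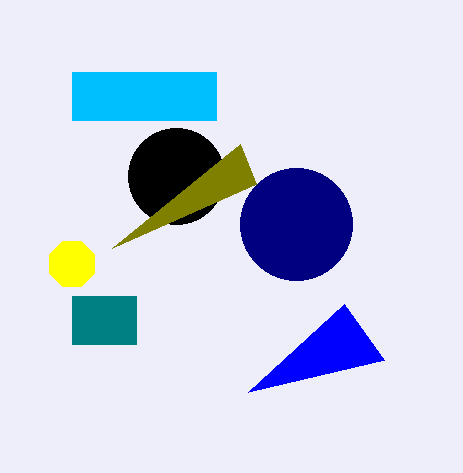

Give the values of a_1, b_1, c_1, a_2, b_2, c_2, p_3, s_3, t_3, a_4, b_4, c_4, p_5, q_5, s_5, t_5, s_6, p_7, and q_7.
a_1 = 296
b_1 = 224
c_1 = 56
a_2 = 72
b_2 = 264
c_2 = 24
p_3 = 72
s_3 = 136
t_3 = 344
a_4 = 176
b_4 = 176
c_4 = 48
p_5 = 72
q_5 = 72
s_5 = 216
t_5 = 120
s_6 = 256
p_7 = 384
q_7 = 360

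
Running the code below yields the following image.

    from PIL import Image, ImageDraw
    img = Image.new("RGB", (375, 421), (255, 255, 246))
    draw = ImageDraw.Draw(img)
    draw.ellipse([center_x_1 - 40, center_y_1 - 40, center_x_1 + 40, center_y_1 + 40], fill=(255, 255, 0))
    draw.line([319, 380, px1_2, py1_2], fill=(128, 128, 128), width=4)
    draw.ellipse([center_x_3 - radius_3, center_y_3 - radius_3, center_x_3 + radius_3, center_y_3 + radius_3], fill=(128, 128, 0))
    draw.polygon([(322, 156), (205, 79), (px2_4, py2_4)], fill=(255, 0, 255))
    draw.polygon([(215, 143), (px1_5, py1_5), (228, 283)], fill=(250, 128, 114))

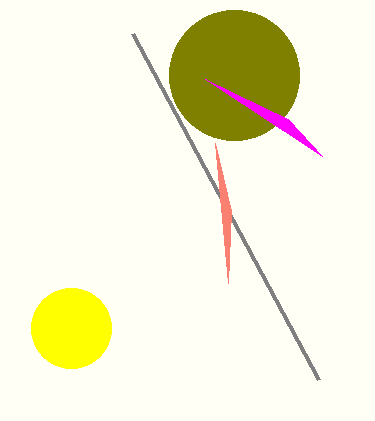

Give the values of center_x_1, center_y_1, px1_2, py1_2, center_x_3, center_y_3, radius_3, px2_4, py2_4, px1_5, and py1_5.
center_x_1 = 71, center_y_1 = 328, px1_2 = 133, py1_2 = 34, center_x_3 = 234, center_y_3 = 75, radius_3 = 65, px2_4 = 288, py2_4 = 119, px1_5 = 231, py1_5 = 211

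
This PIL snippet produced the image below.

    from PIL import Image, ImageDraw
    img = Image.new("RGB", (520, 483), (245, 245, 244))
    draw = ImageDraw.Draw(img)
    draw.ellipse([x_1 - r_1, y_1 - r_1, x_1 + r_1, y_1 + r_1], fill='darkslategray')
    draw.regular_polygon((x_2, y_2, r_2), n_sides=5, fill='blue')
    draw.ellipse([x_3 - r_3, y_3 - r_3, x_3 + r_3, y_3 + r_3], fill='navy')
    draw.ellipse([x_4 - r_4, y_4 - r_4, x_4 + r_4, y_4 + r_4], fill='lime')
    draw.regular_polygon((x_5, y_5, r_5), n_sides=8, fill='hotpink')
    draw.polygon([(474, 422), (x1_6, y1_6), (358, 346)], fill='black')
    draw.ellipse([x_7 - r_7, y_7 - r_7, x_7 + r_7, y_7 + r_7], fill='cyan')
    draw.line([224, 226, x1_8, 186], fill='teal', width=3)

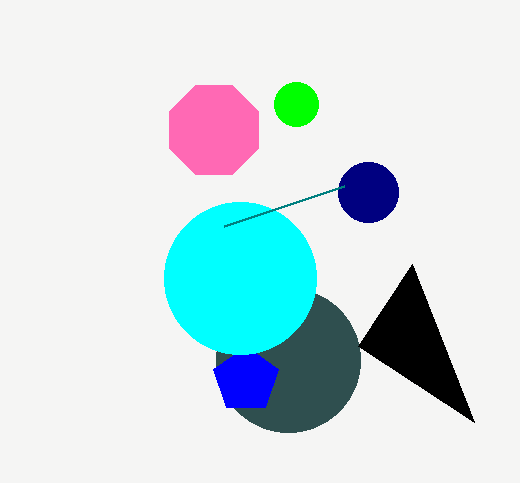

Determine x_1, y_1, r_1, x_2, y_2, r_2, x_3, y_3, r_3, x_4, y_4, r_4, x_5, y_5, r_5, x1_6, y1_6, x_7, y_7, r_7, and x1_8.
x_1 = 288
y_1 = 360
r_1 = 72
x_2 = 246
y_2 = 380
r_2 = 34
x_3 = 368
y_3 = 192
r_3 = 30
x_4 = 296
y_4 = 104
r_4 = 22
x_5 = 214
y_5 = 130
r_5 = 48
x1_6 = 412
y1_6 = 264
x_7 = 240
y_7 = 278
r_7 = 76
x1_8 = 344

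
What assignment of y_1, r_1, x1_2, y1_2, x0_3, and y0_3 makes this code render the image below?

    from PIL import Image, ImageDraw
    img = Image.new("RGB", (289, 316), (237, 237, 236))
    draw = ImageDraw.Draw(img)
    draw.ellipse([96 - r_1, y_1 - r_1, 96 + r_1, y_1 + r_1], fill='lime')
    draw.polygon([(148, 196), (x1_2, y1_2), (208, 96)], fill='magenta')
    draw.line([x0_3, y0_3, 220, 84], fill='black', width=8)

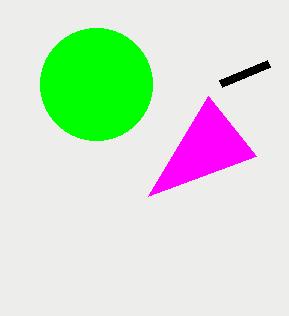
y_1 = 84
r_1 = 56
x1_2 = 256
y1_2 = 156
x0_3 = 268
y0_3 = 64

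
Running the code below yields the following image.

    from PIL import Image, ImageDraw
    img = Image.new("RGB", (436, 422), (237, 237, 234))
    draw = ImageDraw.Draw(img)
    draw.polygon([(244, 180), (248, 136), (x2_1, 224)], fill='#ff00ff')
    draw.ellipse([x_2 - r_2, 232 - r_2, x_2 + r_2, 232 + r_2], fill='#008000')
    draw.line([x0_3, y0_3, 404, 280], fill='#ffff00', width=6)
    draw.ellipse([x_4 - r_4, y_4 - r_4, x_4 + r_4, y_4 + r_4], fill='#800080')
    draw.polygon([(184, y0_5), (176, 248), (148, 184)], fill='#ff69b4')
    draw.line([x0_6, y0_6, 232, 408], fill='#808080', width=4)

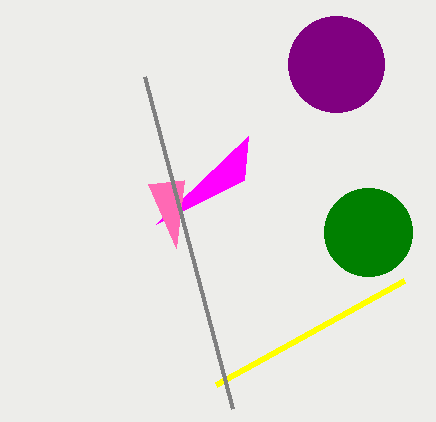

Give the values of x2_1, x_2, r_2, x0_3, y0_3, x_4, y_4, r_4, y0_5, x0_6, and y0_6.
x2_1 = 156
x_2 = 368
r_2 = 44
x0_3 = 216
y0_3 = 384
x_4 = 336
y_4 = 64
r_4 = 48
y0_5 = 180
x0_6 = 144
y0_6 = 76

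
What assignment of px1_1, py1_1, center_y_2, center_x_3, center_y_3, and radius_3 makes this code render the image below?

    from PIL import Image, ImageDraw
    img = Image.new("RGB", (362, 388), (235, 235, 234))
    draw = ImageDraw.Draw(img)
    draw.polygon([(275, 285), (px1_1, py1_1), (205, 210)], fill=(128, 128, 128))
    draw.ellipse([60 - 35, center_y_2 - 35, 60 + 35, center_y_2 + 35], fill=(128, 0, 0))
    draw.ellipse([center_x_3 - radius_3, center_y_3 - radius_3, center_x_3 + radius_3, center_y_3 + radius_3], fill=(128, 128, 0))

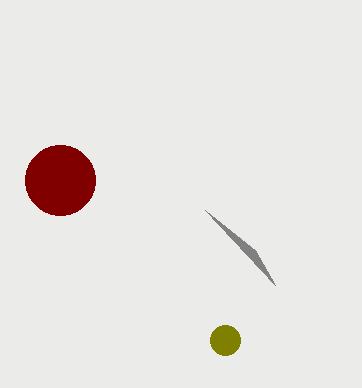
px1_1 = 255; py1_1 = 250; center_y_2 = 180; center_x_3 = 225; center_y_3 = 340; radius_3 = 15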